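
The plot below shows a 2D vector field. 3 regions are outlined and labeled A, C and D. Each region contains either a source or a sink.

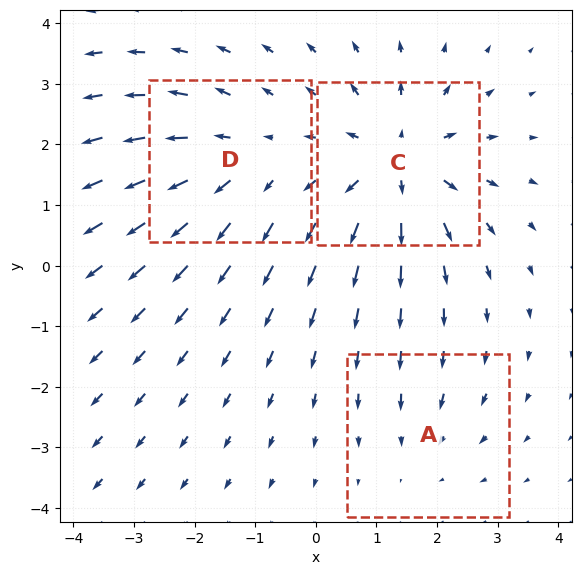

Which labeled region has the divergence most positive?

C

Divergence at each region's feature centre — A: about -2, C: about +5, D: about +3. Region C is most positive.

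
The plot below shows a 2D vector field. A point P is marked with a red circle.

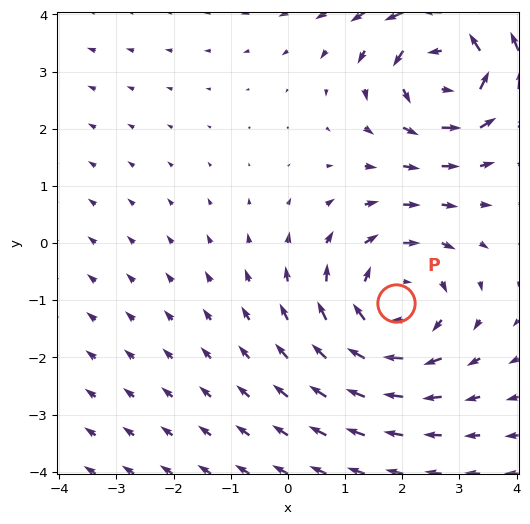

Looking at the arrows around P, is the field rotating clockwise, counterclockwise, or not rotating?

clockwise

Near P at (1.9, -1.0) the arrows circulate clockwise. The curl (z-component) there is about -3; negative curl means clockwise rotation.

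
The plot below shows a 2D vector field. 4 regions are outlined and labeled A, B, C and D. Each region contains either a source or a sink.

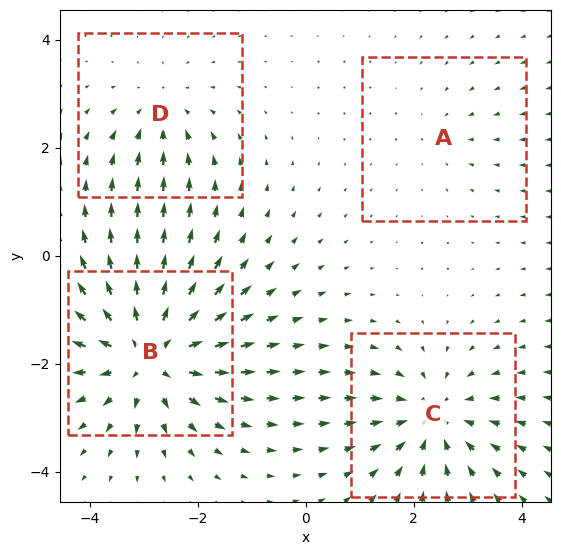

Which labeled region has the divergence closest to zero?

A

Divergence at each region's feature centre — A: about -2, B: about +7, C: about -5, D: about -3. Region A is closest to zero.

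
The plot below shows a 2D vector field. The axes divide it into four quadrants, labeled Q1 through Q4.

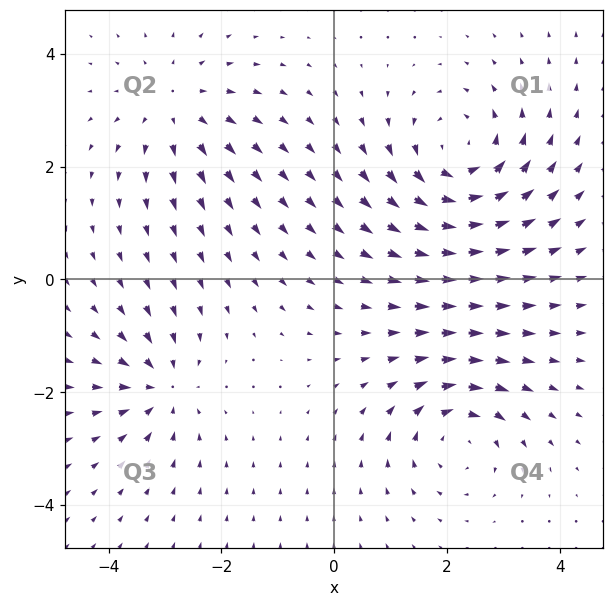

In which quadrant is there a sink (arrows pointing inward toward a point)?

The sink sits at approximately (-3.1, -1.9), which lies in quadrant Q3. The divergence there is about -4, negative as expected for a sink.

Q3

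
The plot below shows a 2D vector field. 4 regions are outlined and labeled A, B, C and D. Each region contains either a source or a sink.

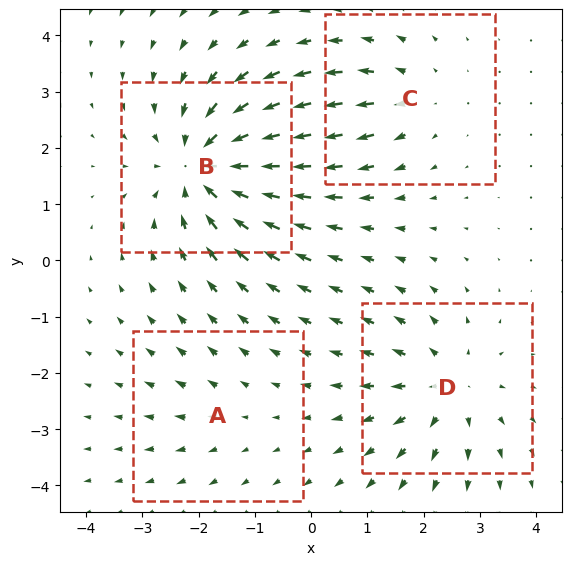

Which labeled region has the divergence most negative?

B

Divergence at each region's feature centre — A: about +2, B: about -6, C: about +3, D: about +4. Region B is most negative.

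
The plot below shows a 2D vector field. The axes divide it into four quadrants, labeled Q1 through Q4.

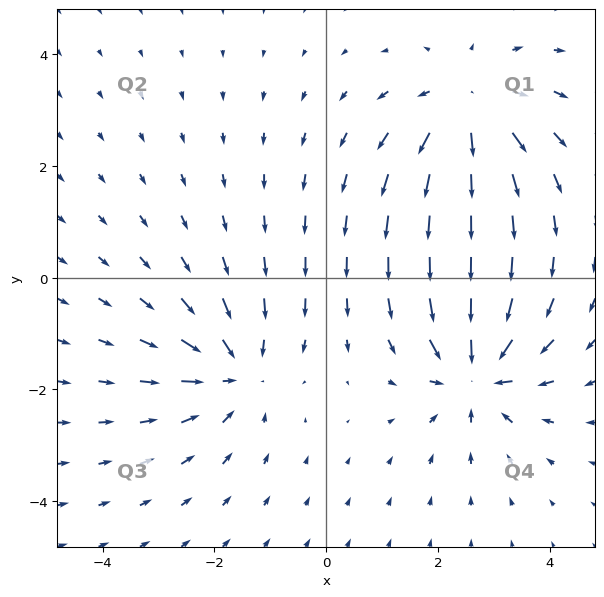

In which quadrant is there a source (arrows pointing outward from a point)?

The source sits at approximately (2.5, 3.1), which lies in quadrant Q1. The divergence there is about +4, positive as expected for a source.

Q1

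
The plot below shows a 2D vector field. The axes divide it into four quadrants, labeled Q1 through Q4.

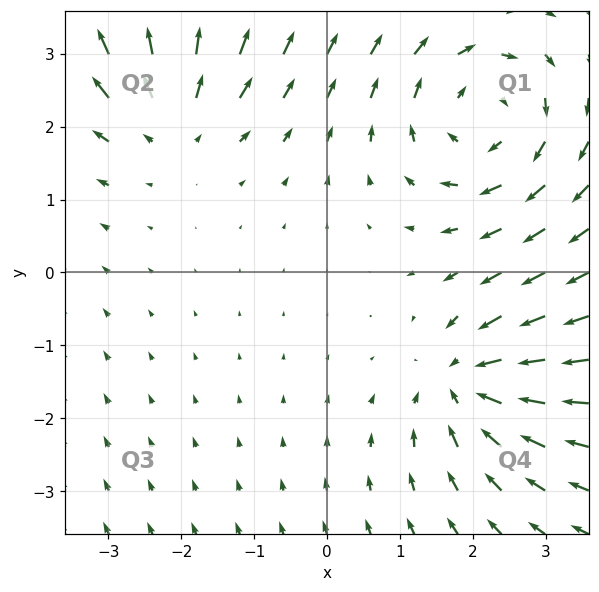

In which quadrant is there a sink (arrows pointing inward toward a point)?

Q4

The sink sits at approximately (1.9, -1.5), which lies in quadrant Q4. The divergence there is about -4, negative as expected for a sink.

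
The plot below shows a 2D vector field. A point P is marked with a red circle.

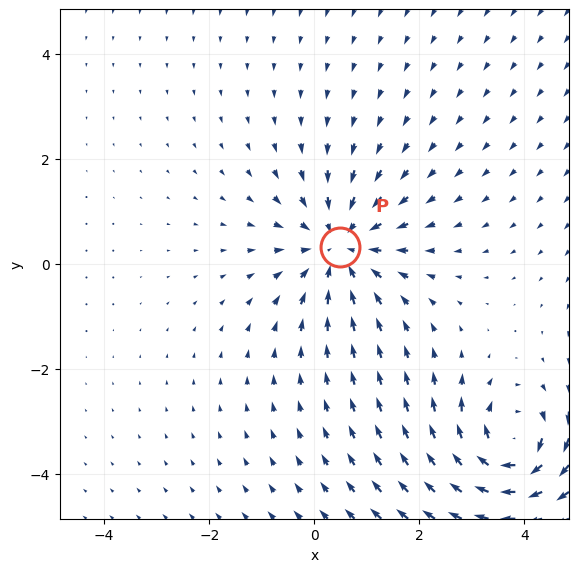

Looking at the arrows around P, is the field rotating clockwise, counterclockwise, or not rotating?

Near P at (0.5, 0.3) the arrows show no circulation. The curl there is ≈0.

not rotating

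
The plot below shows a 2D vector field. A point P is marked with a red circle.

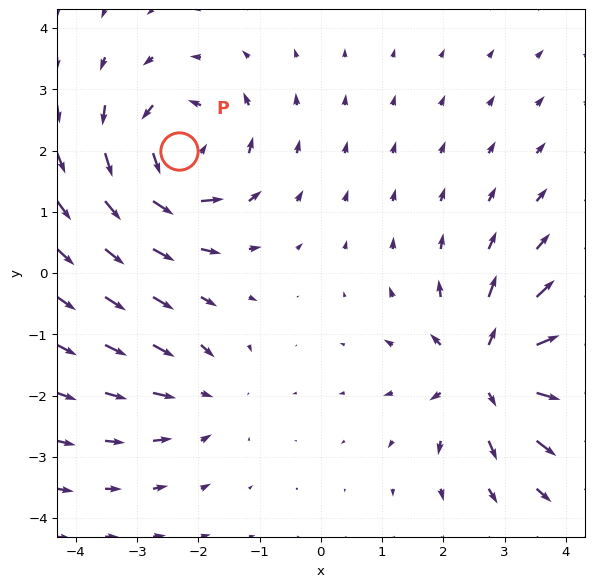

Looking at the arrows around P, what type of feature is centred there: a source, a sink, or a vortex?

vortex

At P (-2.3, 2.0) the arrows circulate counterclockwise. Divergence ≈0, curl about +6 — near-zero divergence with nonzero curl is a vortex.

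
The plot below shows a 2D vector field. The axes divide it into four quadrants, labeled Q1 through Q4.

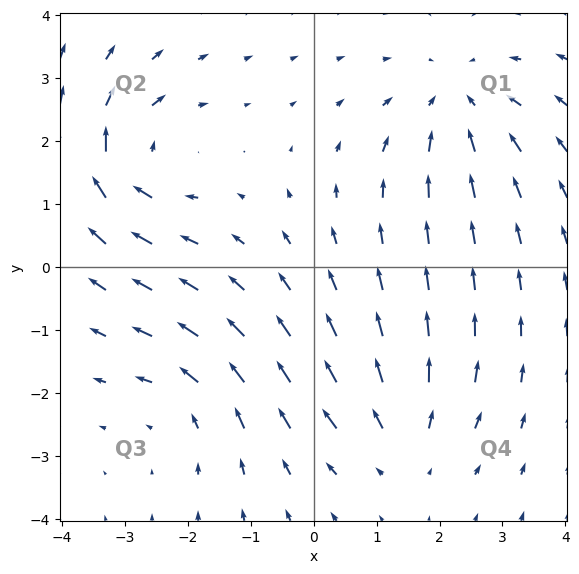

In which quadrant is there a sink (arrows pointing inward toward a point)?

Q1

The sink sits at approximately (2.3, 2.6), which lies in quadrant Q1. The divergence there is about -3, negative as expected for a sink.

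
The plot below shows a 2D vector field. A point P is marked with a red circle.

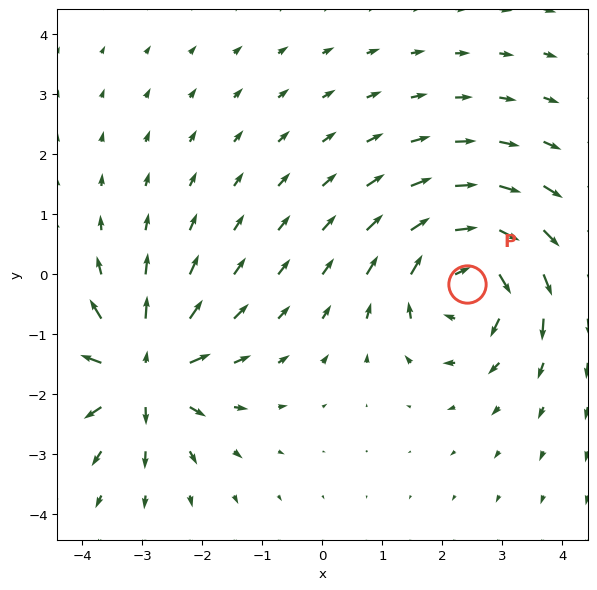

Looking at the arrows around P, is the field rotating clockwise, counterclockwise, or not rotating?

clockwise

Near P at (2.4, -0.2) the arrows circulate clockwise. The curl (z-component) there is about -5; negative curl means clockwise rotation.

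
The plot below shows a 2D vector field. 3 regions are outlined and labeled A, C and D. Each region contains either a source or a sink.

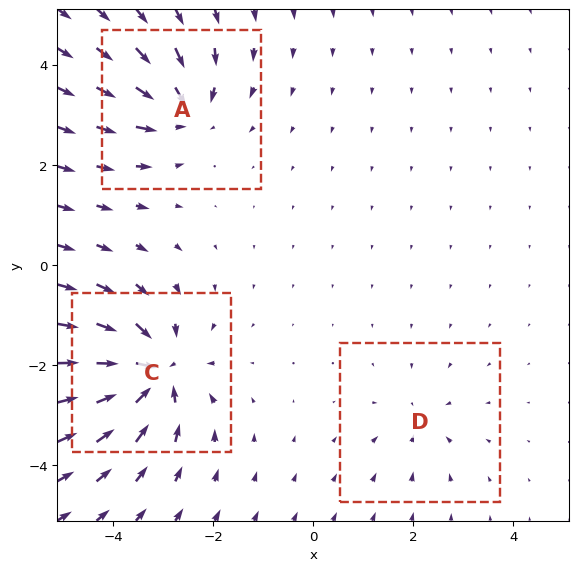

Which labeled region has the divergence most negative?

Divergence at each region's feature centre — A: about -4, C: about -6, D: about -2. Region C is most negative.

C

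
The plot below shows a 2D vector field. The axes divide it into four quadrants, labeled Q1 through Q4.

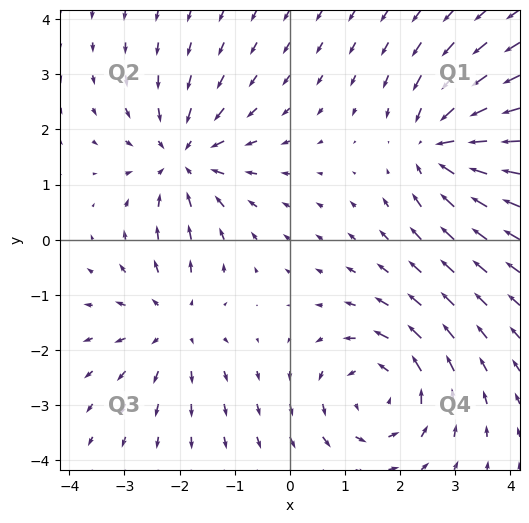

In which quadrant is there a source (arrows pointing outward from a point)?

Q3

The source sits at approximately (-2.1, -1.5), which lies in quadrant Q3. The divergence there is about +3, positive as expected for a source.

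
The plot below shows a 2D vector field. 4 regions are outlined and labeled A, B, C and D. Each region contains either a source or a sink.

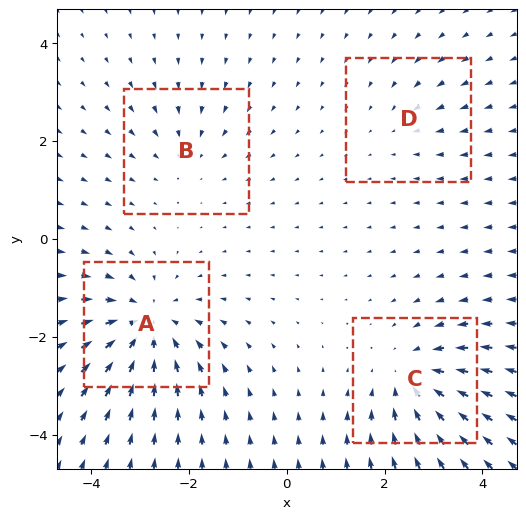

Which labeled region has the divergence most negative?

A

Divergence at each region's feature centre — A: about -6, B: about -3, C: about -5, D: about -2. Region A is most negative.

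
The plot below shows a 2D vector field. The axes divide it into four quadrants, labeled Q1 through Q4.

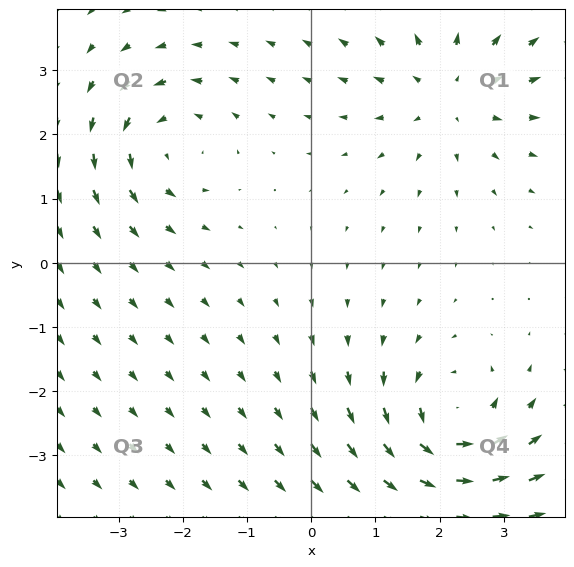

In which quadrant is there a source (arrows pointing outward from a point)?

The source sits at approximately (2.2, 2.7), which lies in quadrant Q1. The divergence there is about +4, positive as expected for a source.

Q1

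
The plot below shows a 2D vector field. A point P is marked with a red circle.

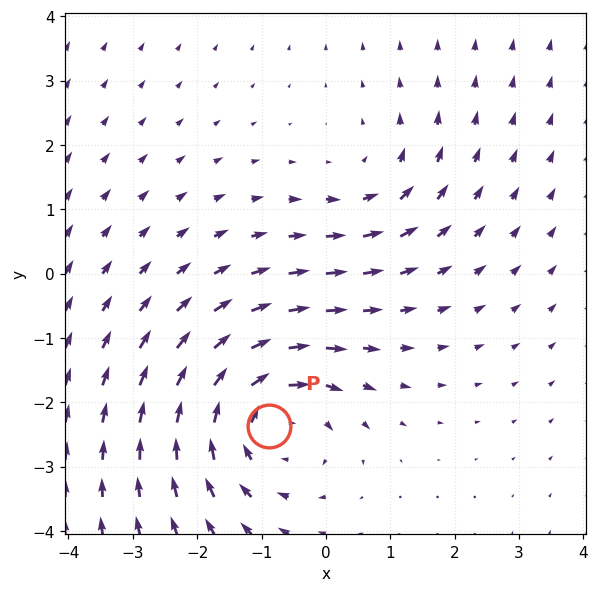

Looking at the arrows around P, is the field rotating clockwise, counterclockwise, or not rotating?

clockwise

Near P at (-0.9, -2.4) the arrows circulate clockwise. The curl (z-component) there is about -4; negative curl means clockwise rotation.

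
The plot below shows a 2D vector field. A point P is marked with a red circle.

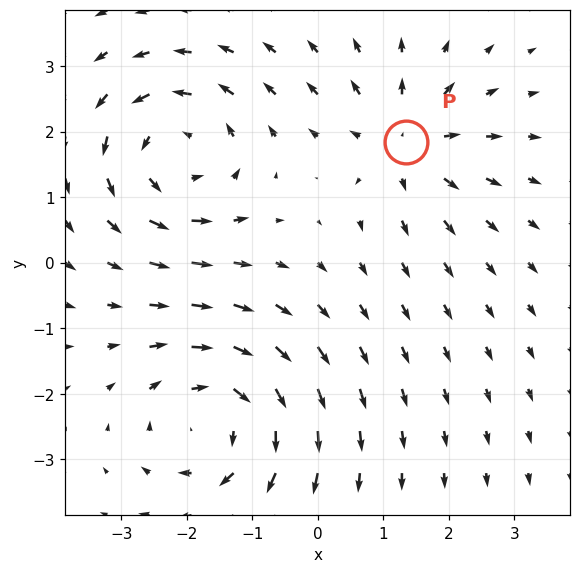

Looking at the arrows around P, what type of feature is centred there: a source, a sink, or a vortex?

source

At P (1.3, 1.8) the arrows spread outward. Divergence about +4, curl ≈0 — positive divergence with near-zero curl is a source.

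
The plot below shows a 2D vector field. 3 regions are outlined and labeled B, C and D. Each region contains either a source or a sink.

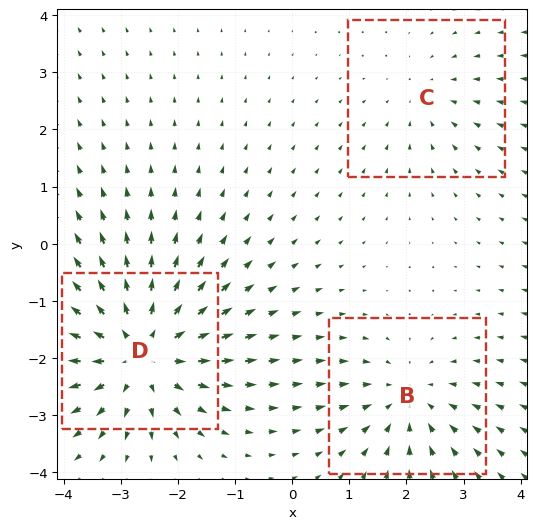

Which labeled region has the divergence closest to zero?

C

Divergence at each region's feature centre — B: about -3, C: about -2, D: about +5. Region C is closest to zero.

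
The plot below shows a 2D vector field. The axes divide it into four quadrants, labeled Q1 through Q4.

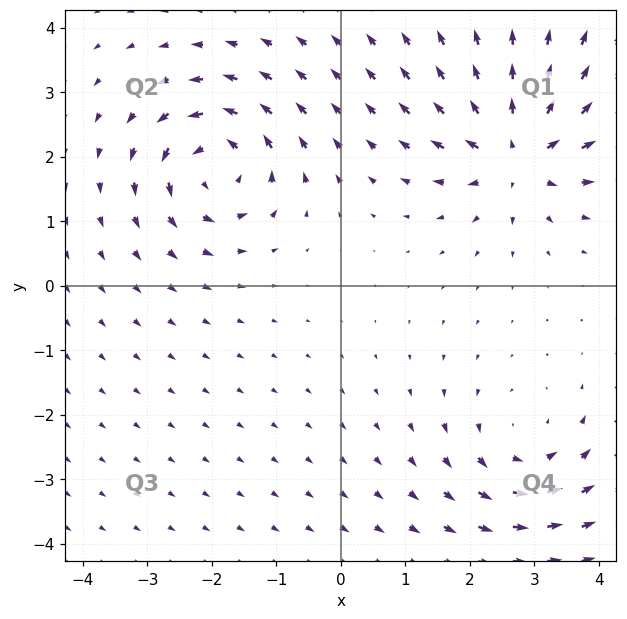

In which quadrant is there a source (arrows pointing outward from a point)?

The source sits at approximately (2.7, 2.1), which lies in quadrant Q1. The divergence there is about +5, positive as expected for a source.

Q1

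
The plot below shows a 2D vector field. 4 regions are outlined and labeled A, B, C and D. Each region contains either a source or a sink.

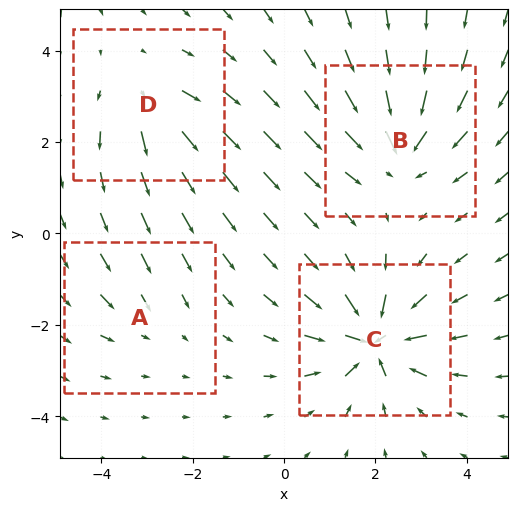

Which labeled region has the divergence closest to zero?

A

Divergence at each region's feature centre — A: about -2, B: about -6, C: about -8, D: about +4. Region A is closest to zero.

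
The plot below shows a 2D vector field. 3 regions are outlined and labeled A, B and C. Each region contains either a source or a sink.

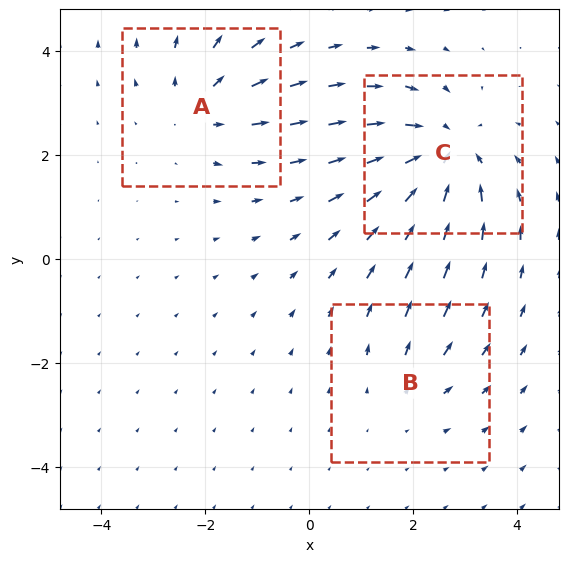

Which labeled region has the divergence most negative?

C

Divergence at each region's feature centre — A: about +3, B: about +2, C: about -5. Region C is most negative.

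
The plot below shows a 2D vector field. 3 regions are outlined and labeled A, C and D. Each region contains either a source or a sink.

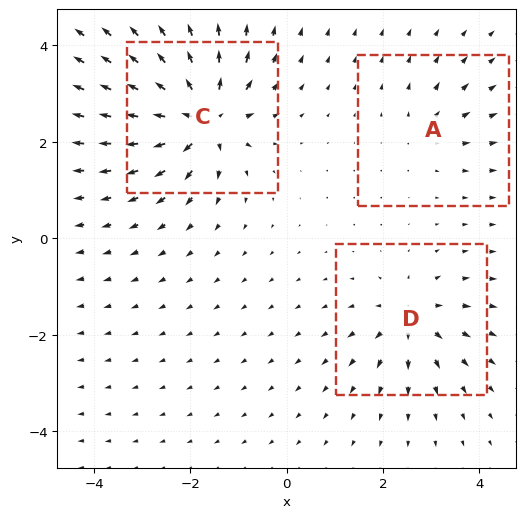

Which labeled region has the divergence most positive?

C

Divergence at each region's feature centre — A: about +2, C: about +7, D: about +4. Region C is most positive.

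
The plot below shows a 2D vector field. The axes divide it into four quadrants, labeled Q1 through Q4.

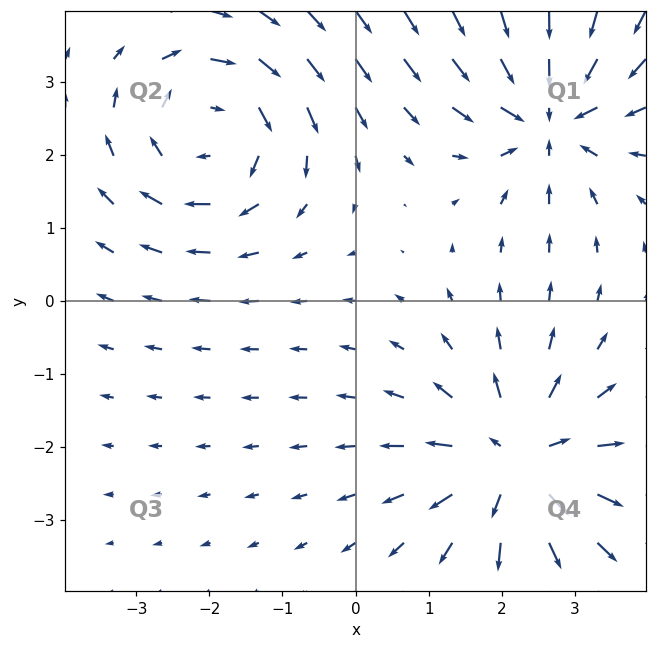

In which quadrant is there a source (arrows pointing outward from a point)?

Q4

The source sits at approximately (2.2, -2.2), which lies in quadrant Q4. The divergence there is about +5, positive as expected for a source.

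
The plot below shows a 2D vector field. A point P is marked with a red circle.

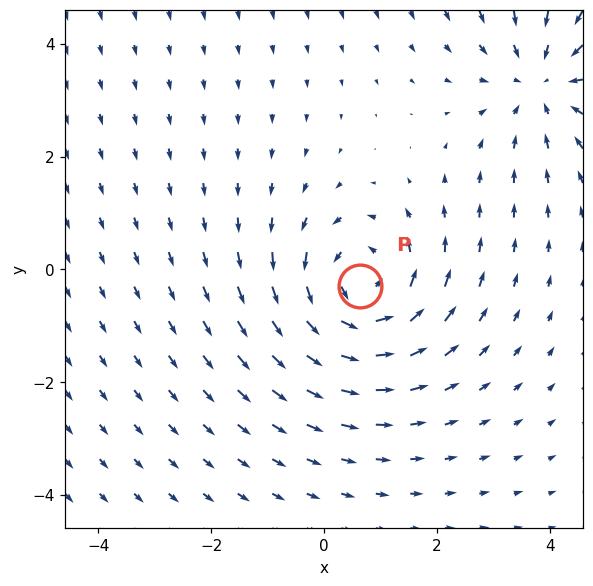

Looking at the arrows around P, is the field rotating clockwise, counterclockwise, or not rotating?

Near P at (0.6, -0.3) the arrows circulate counterclockwise. The curl (z-component) there is about +5; positive curl means counterclockwise rotation.

counterclockwise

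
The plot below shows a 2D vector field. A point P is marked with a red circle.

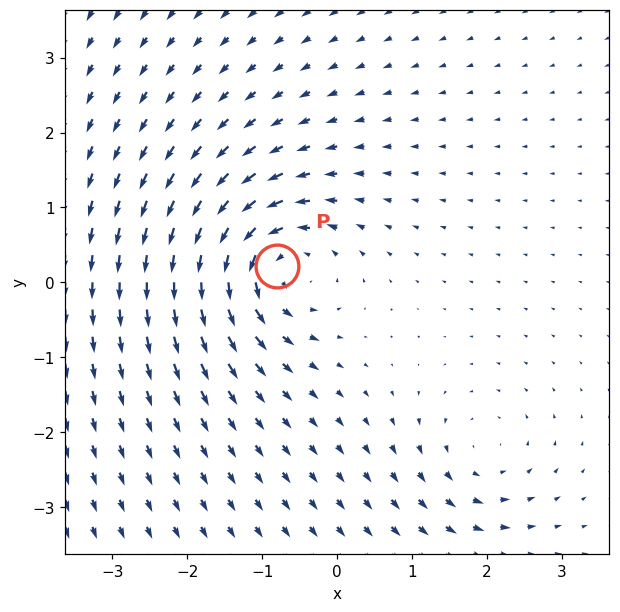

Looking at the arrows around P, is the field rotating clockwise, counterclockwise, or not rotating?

Near P at (-0.8, 0.2) the arrows circulate counterclockwise. The curl (z-component) there is about +7; positive curl means counterclockwise rotation.

counterclockwise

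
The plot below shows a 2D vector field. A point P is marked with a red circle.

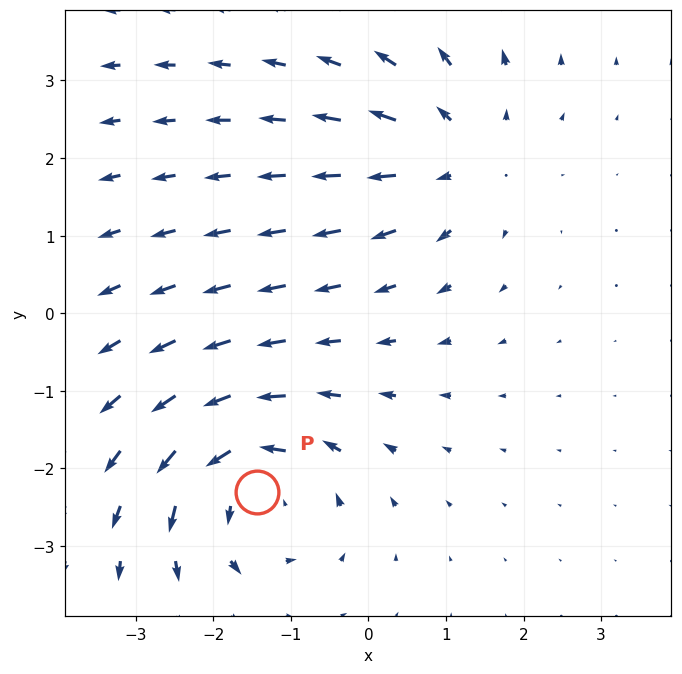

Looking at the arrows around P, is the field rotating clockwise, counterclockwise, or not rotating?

counterclockwise

Near P at (-1.4, -2.3) the arrows circulate counterclockwise. The curl (z-component) there is about +4; positive curl means counterclockwise rotation.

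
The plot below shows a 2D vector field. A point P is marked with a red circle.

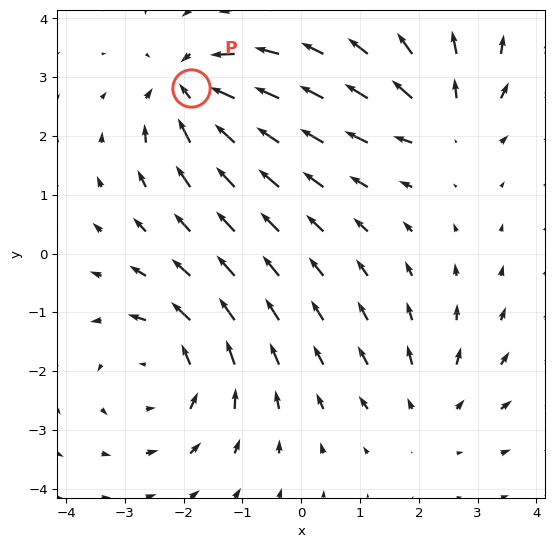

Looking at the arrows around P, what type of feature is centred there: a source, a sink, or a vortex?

At P (-1.9, 2.8) the arrows converge inward. Divergence about -5, curl ≈0 — negative divergence with near-zero curl is a sink.

sink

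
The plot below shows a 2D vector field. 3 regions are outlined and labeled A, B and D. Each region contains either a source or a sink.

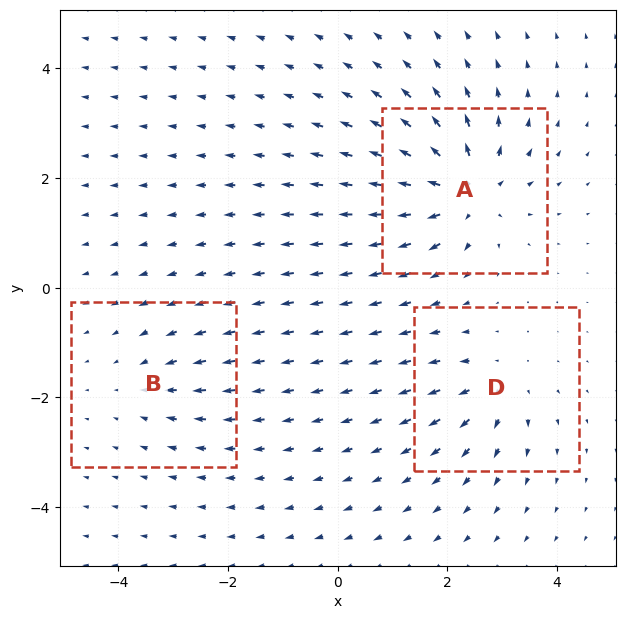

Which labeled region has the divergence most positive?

A

Divergence at each region's feature centre — A: about +6, B: about -2, D: about +4. Region A is most positive.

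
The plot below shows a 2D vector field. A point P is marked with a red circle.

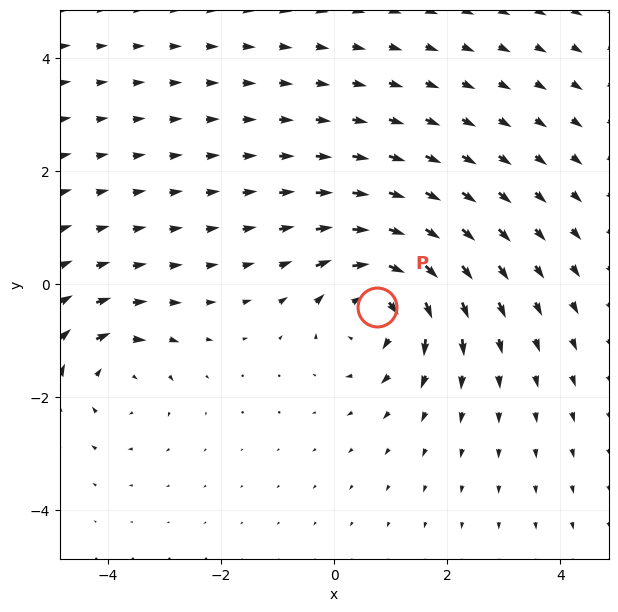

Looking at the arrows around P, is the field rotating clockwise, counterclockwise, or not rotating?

Near P at (0.8, -0.4) the arrows circulate clockwise. The curl (z-component) there is about -6; negative curl means clockwise rotation.

clockwise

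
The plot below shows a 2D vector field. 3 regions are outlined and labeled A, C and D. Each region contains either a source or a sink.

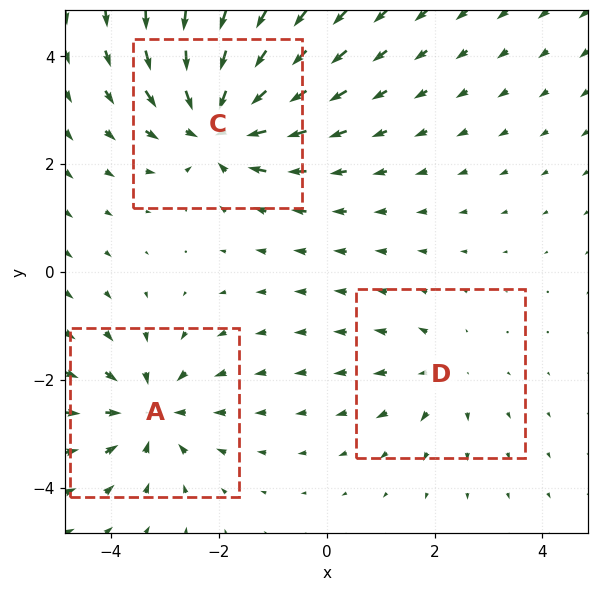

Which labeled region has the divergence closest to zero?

D

Divergence at each region's feature centre — A: about -4, C: about -5, D: about +2. Region D is closest to zero.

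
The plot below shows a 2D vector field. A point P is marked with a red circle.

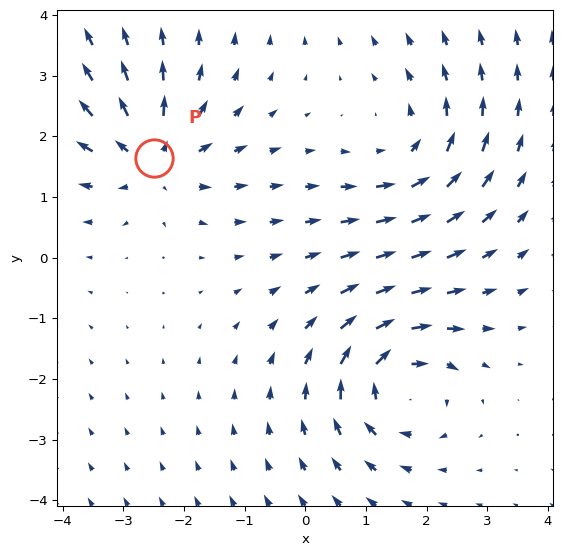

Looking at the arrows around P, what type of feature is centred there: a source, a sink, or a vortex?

At P (-2.5, 1.6) the arrows spread outward. Divergence about +4, curl ≈0 — positive divergence with near-zero curl is a source.

source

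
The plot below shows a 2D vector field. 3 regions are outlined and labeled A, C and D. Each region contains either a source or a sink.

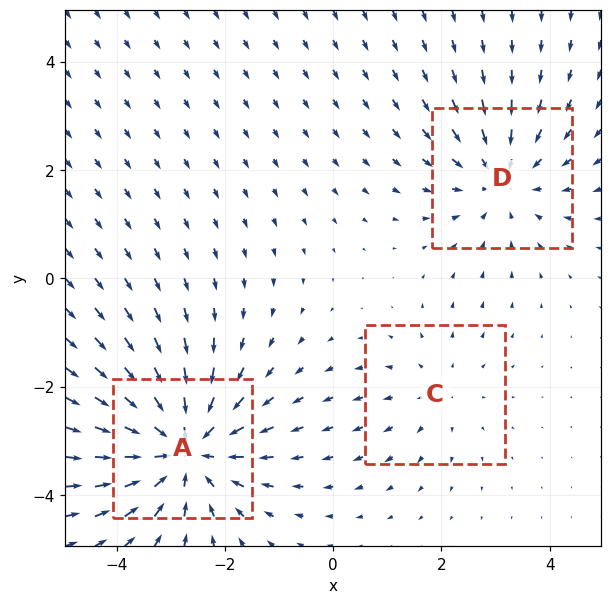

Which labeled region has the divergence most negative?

Divergence at each region's feature centre — A: about -4, C: about +2, D: about -3. Region A is most negative.

A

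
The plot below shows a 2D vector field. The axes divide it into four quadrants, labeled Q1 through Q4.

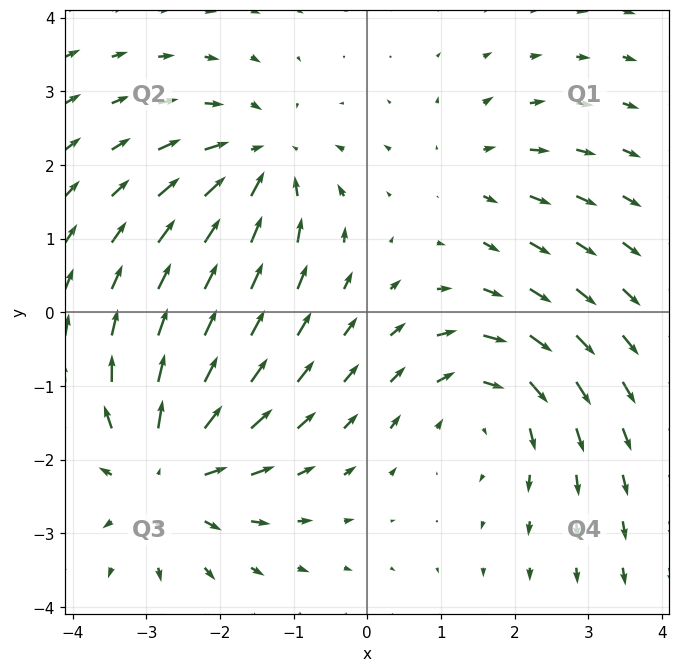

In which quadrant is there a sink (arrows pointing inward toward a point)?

The sink sits at approximately (-1.4, 2.0), which lies in quadrant Q2. The divergence there is about -4, negative as expected for a sink.

Q2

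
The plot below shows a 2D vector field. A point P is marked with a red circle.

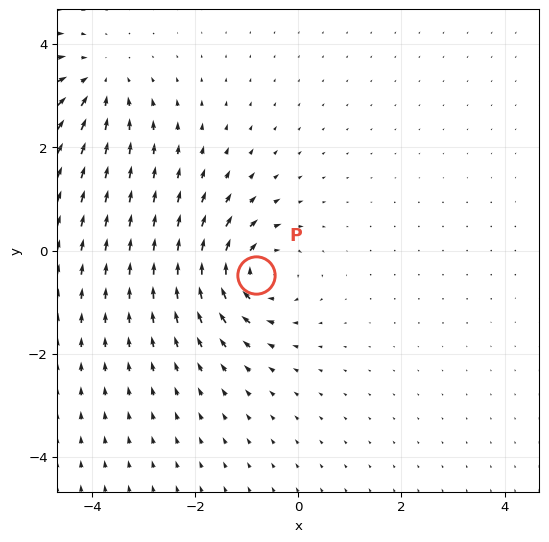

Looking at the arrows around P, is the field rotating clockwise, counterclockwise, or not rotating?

clockwise

Near P at (-0.8, -0.5) the arrows circulate clockwise. The curl (z-component) there is about -5; negative curl means clockwise rotation.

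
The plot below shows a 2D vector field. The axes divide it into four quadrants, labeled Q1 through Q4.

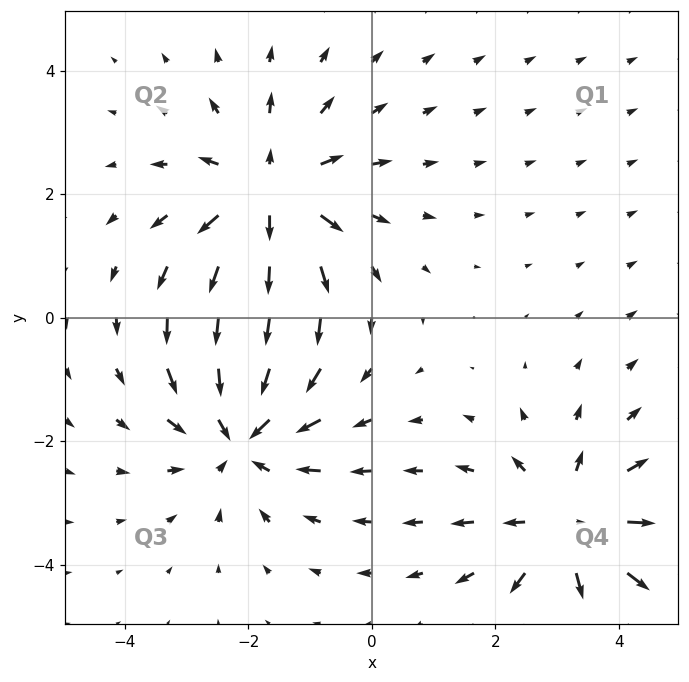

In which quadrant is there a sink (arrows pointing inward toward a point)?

Q3

The sink sits at approximately (-2.1, -1.9), which lies in quadrant Q3. The divergence there is about -4, negative as expected for a sink.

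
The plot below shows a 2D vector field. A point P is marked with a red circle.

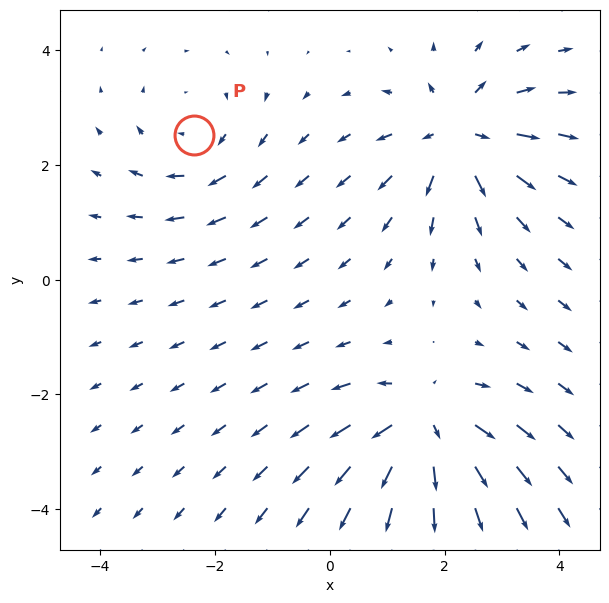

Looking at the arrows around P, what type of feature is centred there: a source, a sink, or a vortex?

vortex

At P (-2.4, 2.5) the arrows circulate clockwise. Divergence ≈0, curl about -3 — near-zero divergence with nonzero curl is a vortex.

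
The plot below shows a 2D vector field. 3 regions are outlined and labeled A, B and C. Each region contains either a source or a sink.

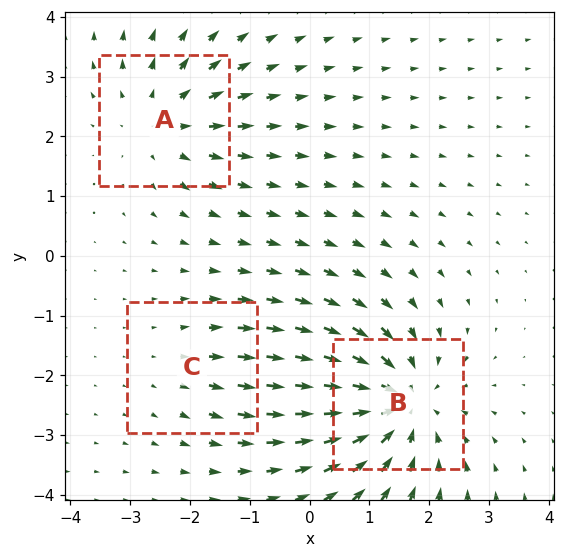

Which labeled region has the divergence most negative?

B

Divergence at each region's feature centre — A: about +3, B: about -5, C: about +2. Region B is most negative.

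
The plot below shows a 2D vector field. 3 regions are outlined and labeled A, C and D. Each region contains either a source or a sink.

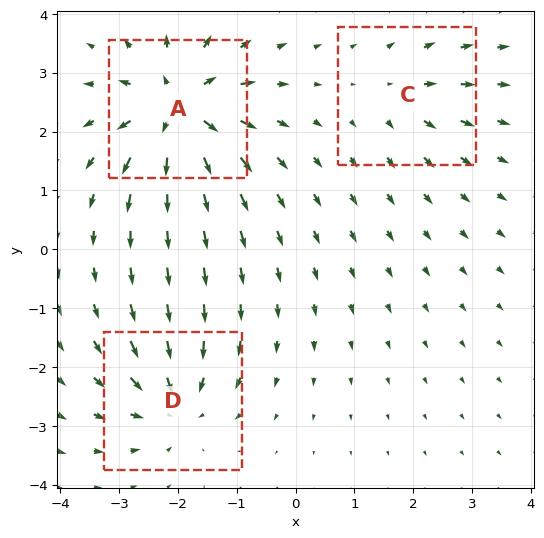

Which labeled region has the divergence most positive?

Divergence at each region's feature centre — A: about +7, C: about +3, D: about -4. Region A is most positive.

A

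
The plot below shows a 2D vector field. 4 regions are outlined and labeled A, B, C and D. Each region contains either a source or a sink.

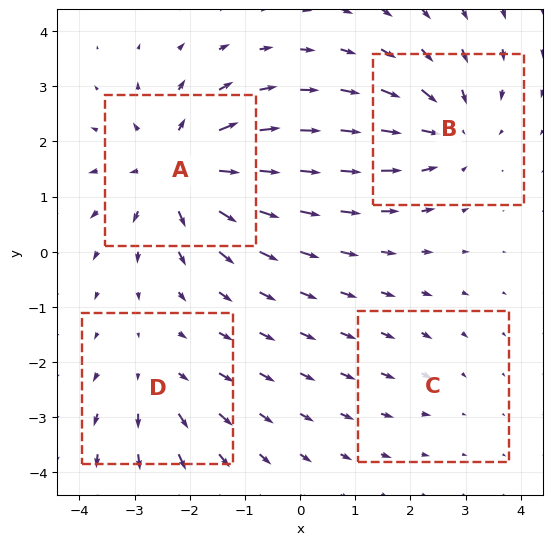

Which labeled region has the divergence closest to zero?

C

Divergence at each region's feature centre — A: about +7, B: about -5, C: about -2, D: about +3. Region C is closest to zero.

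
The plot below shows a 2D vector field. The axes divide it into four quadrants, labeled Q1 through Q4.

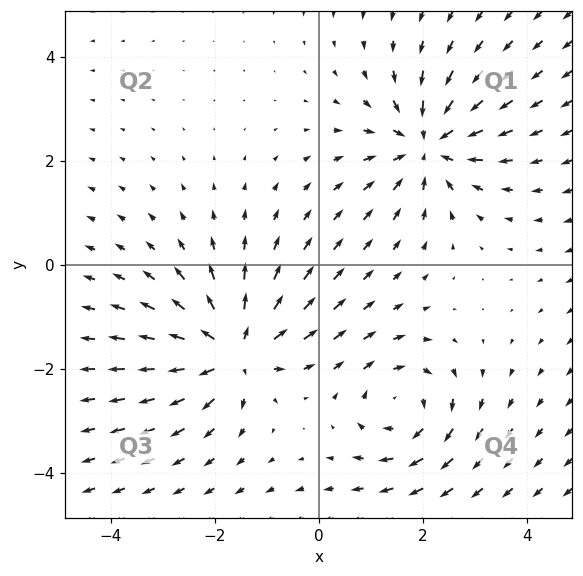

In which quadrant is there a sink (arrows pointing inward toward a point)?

The sink sits at approximately (2.1, 2.3), which lies in quadrant Q1. The divergence there is about -4, negative as expected for a sink.

Q1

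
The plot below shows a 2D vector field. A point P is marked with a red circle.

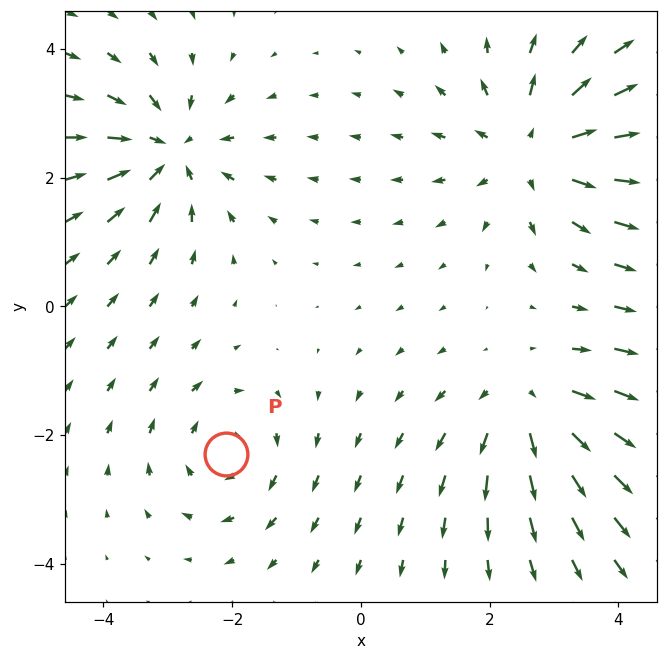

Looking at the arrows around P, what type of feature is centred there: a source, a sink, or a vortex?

At P (-2.1, -2.3) the arrows circulate clockwise. Divergence ≈0, curl about -4 — near-zero divergence with nonzero curl is a vortex.

vortex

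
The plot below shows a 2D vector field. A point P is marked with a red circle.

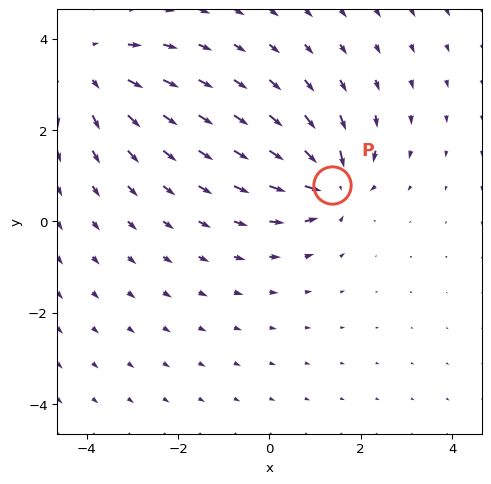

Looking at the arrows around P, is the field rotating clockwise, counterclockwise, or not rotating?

Near P at (1.4, 0.8) the arrows show no circulation. The curl there is ≈0.

not rotating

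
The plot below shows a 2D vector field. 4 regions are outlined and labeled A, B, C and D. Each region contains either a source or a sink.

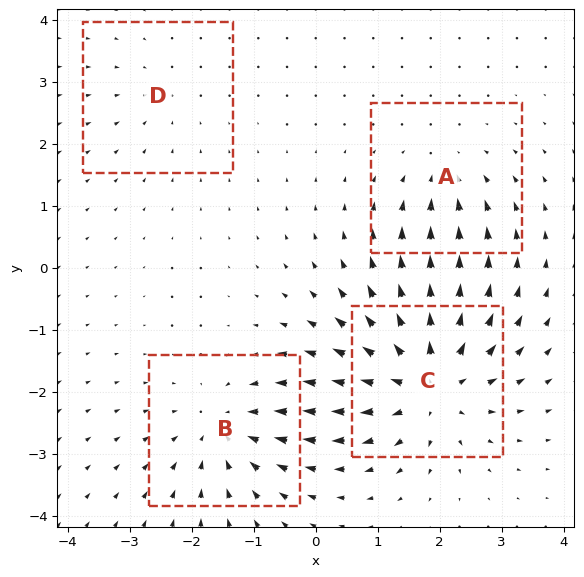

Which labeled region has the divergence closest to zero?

D

Divergence at each region's feature centre — A: about -3, B: about -5, C: about +7, D: about -2. Region D is closest to zero.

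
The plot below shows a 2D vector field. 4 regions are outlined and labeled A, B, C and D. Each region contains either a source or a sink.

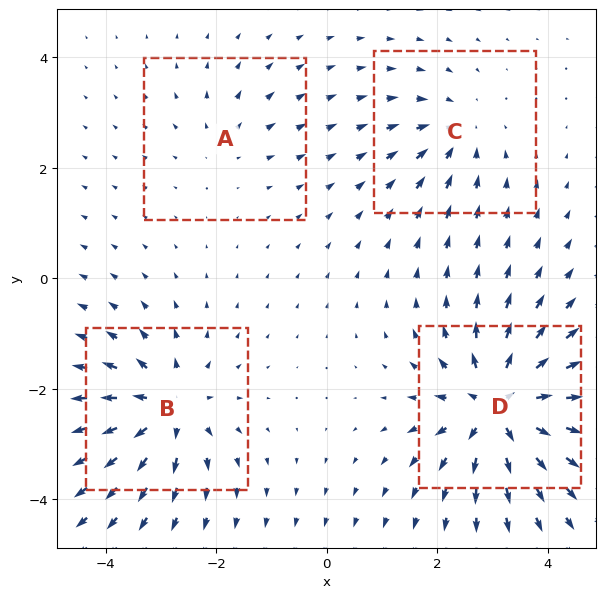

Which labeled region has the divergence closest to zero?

A

Divergence at each region's feature centre — A: about +2, B: about +6, C: about -4, D: about +8. Region A is closest to zero.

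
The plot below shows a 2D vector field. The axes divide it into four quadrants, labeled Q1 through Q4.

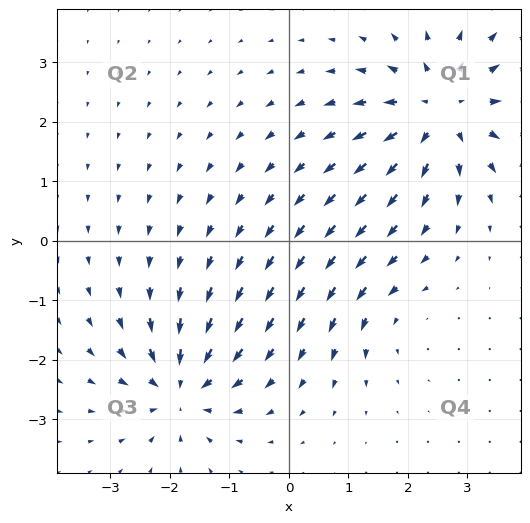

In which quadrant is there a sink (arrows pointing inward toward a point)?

Q3

The sink sits at approximately (-1.8, -2.5), which lies in quadrant Q3. The divergence there is about -5, negative as expected for a sink.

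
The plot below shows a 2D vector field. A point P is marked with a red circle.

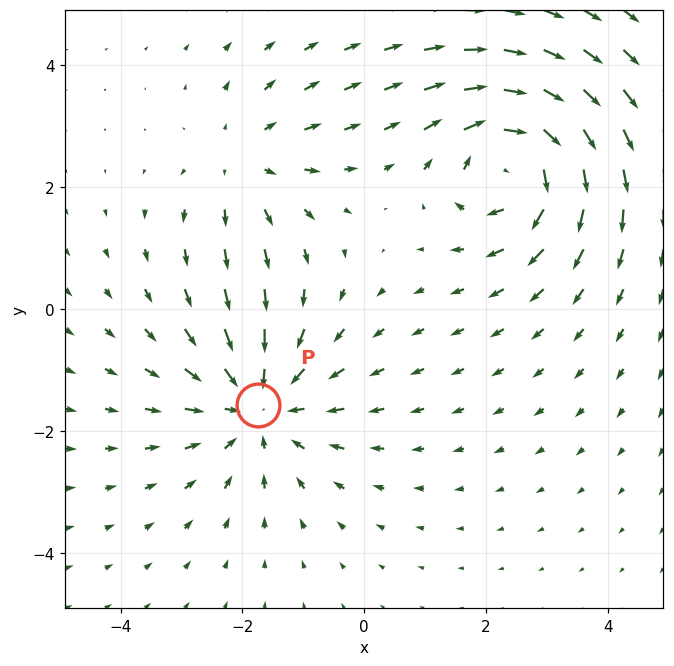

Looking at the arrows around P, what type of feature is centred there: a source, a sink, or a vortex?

At P (-1.7, -1.6) the arrows converge inward. Divergence about -4, curl ≈0 — negative divergence with near-zero curl is a sink.

sink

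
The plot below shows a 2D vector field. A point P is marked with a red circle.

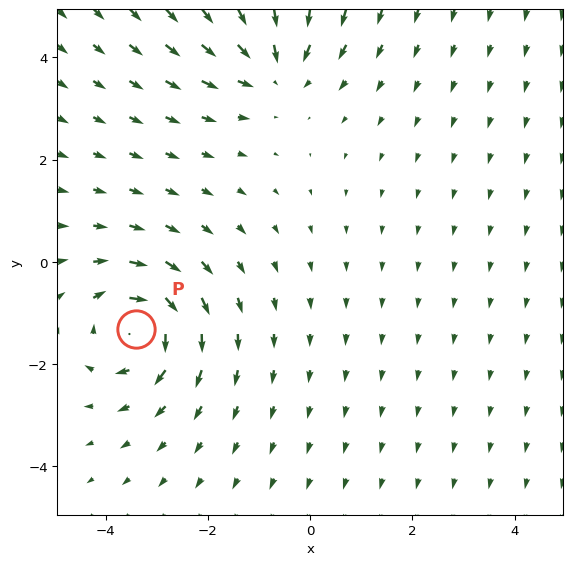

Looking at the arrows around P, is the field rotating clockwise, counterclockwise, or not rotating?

clockwise

Near P at (-3.4, -1.3) the arrows circulate clockwise. The curl (z-component) there is about -4; negative curl means clockwise rotation.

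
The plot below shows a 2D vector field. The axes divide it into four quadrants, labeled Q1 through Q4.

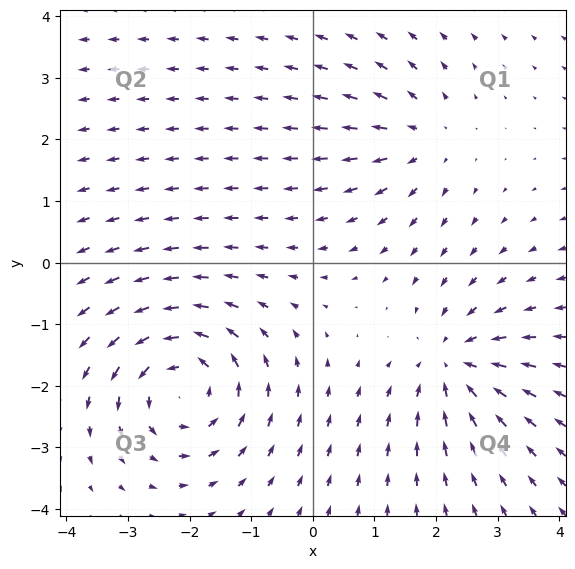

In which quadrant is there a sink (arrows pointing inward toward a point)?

Q4

The sink sits at approximately (2.3, -1.7), which lies in quadrant Q4. The divergence there is about -4, negative as expected for a sink.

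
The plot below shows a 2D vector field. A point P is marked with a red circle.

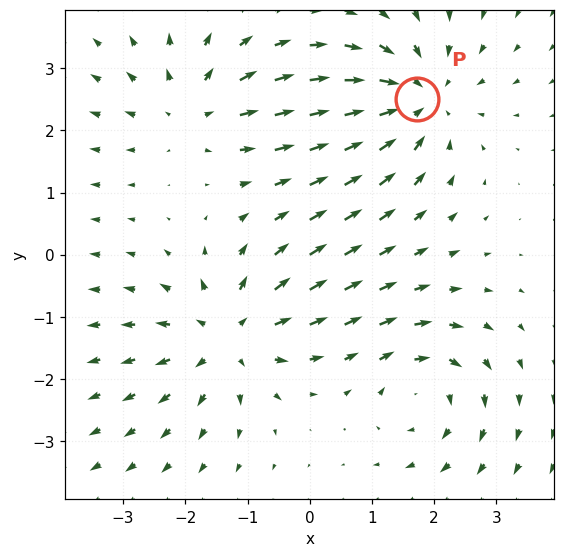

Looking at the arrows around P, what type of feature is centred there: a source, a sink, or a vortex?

sink

At P (1.7, 2.5) the arrows converge inward. Divergence about -4, curl ≈0 — negative divergence with near-zero curl is a sink.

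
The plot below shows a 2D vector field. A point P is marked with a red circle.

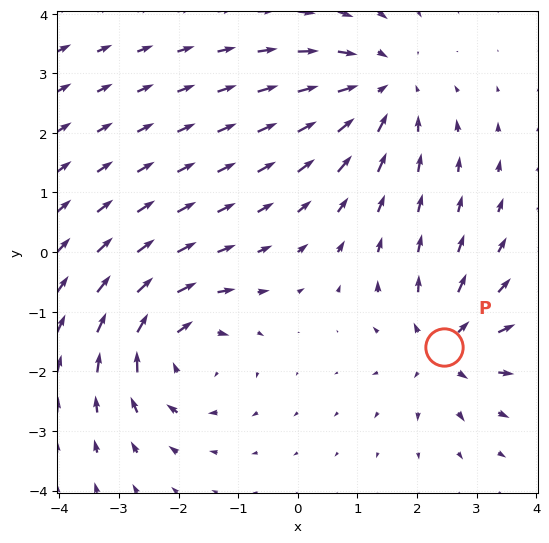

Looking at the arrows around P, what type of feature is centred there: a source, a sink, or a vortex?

At P (2.5, -1.6) the arrows spread outward. Divergence about +4, curl ≈0 — positive divergence with near-zero curl is a source.

source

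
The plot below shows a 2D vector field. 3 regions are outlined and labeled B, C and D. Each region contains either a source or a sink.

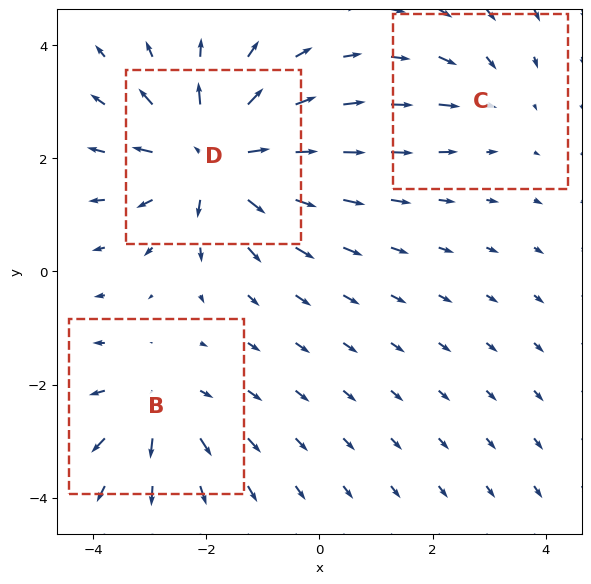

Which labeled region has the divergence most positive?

D

Divergence at each region's feature centre — B: about +3, C: about -2, D: about +5. Region D is most positive.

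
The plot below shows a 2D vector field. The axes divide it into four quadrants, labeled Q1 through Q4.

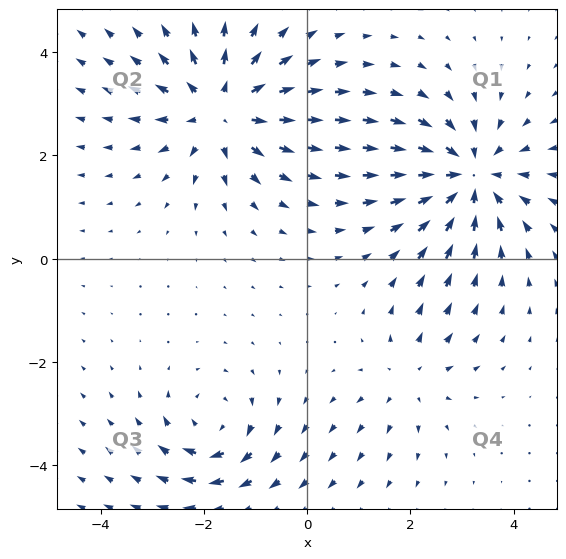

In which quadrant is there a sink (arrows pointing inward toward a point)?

The sink sits at approximately (3.1, 1.6), which lies in quadrant Q1. The divergence there is about -5, negative as expected for a sink.

Q1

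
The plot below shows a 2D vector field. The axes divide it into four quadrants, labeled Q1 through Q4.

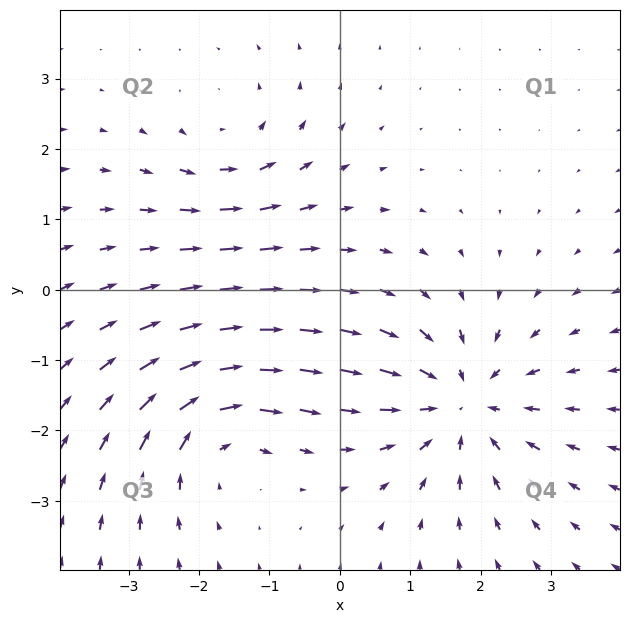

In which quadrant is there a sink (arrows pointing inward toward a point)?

Q4

The sink sits at approximately (1.7, -1.6), which lies in quadrant Q4. The divergence there is about -5, negative as expected for a sink.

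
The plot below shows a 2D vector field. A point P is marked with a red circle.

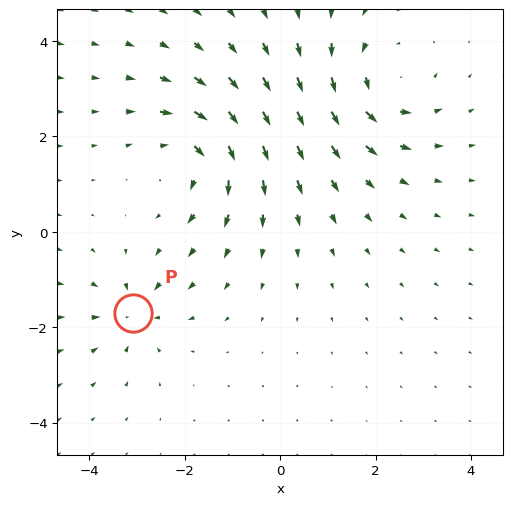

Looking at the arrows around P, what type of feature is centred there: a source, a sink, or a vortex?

At P (-3.1, -1.7) the arrows converge inward. Divergence about -4, curl ≈0 — negative divergence with near-zero curl is a sink.

sink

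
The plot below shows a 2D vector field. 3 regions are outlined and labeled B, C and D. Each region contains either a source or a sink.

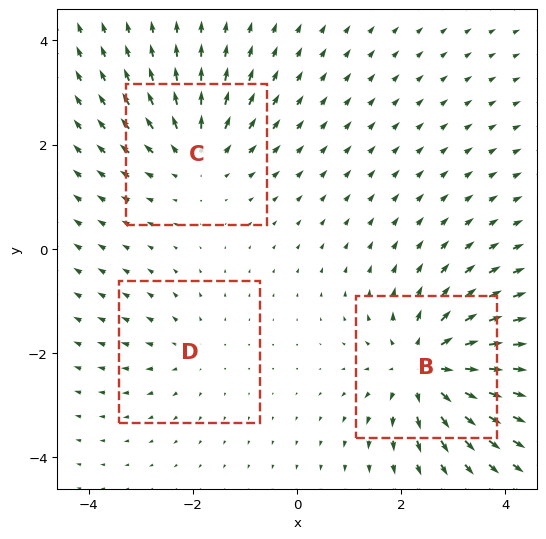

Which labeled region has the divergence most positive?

B

Divergence at each region's feature centre — B: about +5, C: about +3, D: about +2. Region B is most positive.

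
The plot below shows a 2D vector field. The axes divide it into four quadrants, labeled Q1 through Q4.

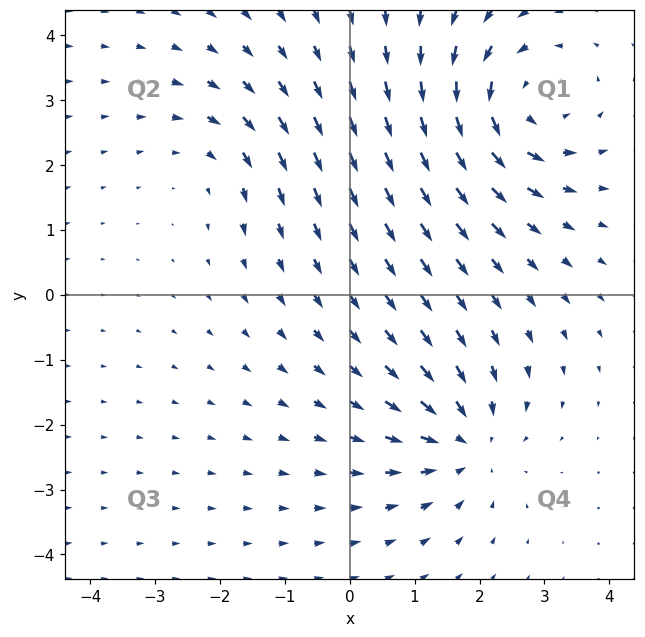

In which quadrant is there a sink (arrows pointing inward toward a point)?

The sink sits at approximately (1.8, -2.3), which lies in quadrant Q4. The divergence there is about -4, negative as expected for a sink.

Q4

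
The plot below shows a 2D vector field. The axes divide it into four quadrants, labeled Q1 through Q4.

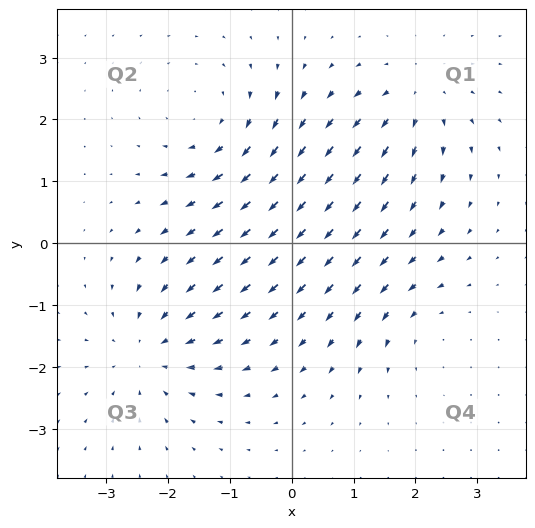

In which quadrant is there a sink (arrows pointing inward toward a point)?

The sink sits at approximately (-2.3, -1.7), which lies in quadrant Q3. The divergence there is about -4, negative as expected for a sink.

Q3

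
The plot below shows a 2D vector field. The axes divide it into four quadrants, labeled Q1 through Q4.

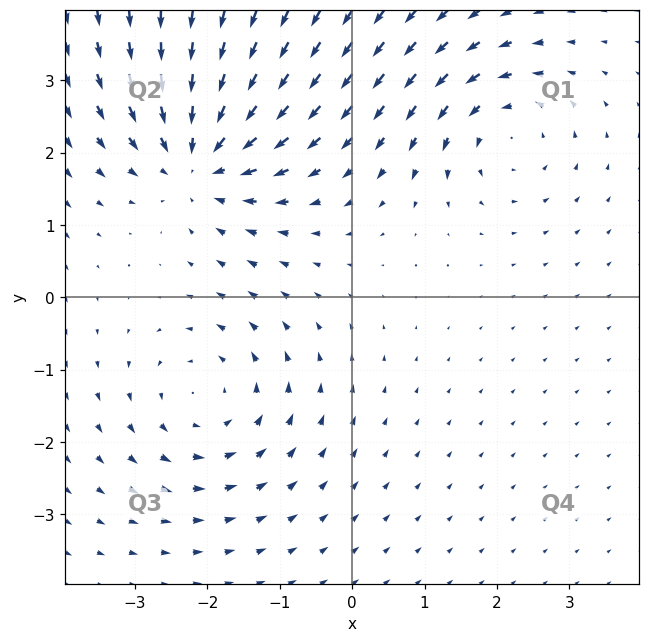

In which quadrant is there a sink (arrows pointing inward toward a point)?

Q2

The sink sits at approximately (-2.1, 1.9), which lies in quadrant Q2. The divergence there is about -4, negative as expected for a sink.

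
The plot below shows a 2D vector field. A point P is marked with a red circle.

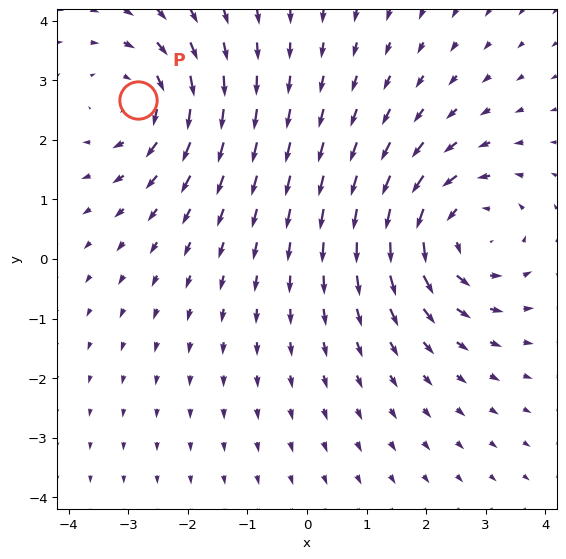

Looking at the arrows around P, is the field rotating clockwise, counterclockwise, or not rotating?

clockwise

Near P at (-2.8, 2.7) the arrows circulate clockwise. The curl (z-component) there is about -4; negative curl means clockwise rotation.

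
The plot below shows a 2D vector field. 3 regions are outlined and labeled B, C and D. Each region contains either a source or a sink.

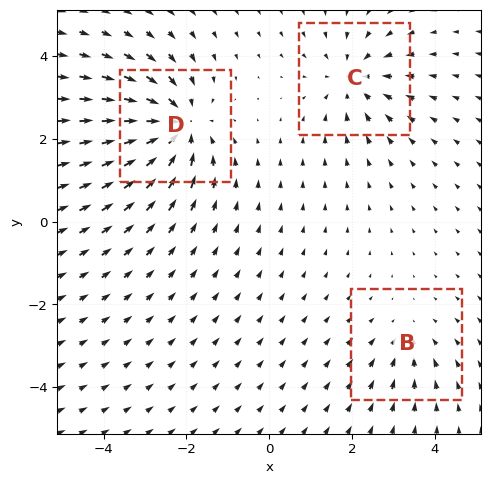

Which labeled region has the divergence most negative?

D

Divergence at each region's feature centre — B: about -2, C: about -3, D: about -5. Region D is most negative.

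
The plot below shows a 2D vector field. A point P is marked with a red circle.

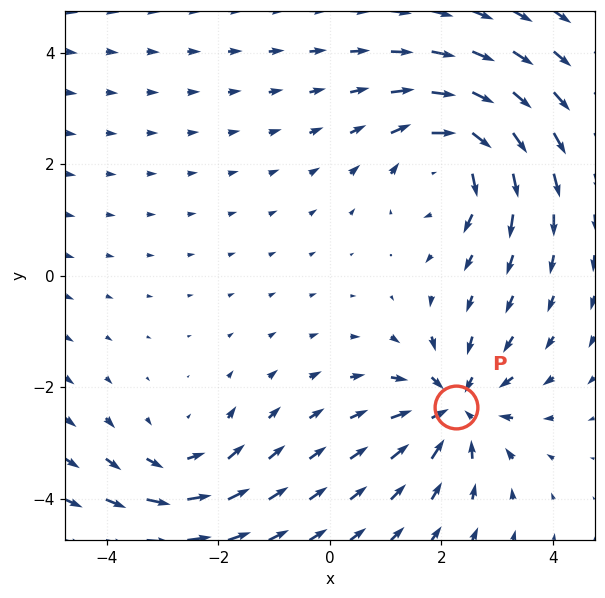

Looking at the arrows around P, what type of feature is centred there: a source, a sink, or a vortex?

At P (2.3, -2.4) the arrows converge inward. Divergence about -4, curl ≈0 — negative divergence with near-zero curl is a sink.

sink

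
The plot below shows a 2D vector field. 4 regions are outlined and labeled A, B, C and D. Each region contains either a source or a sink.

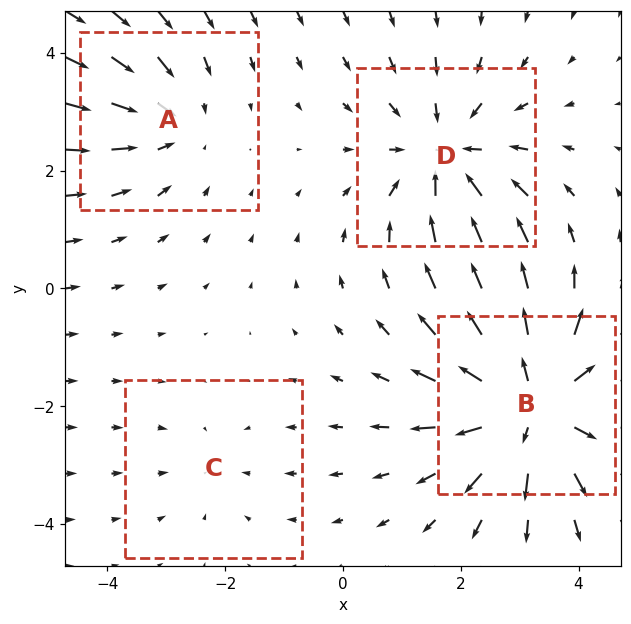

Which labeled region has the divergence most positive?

B

Divergence at each region's feature centre — A: about -3, B: about +6, C: about -2, D: about -4. Region B is most positive.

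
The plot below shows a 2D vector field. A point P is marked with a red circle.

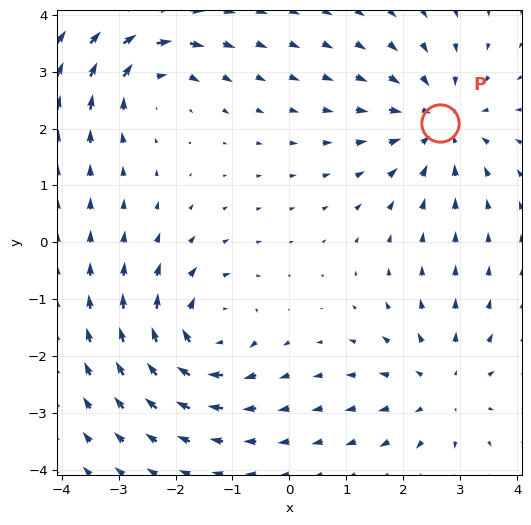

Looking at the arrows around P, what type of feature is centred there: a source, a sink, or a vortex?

At P (2.6, 2.1) the arrows converge inward. Divergence about -4, curl ≈0 — negative divergence with near-zero curl is a sink.

sink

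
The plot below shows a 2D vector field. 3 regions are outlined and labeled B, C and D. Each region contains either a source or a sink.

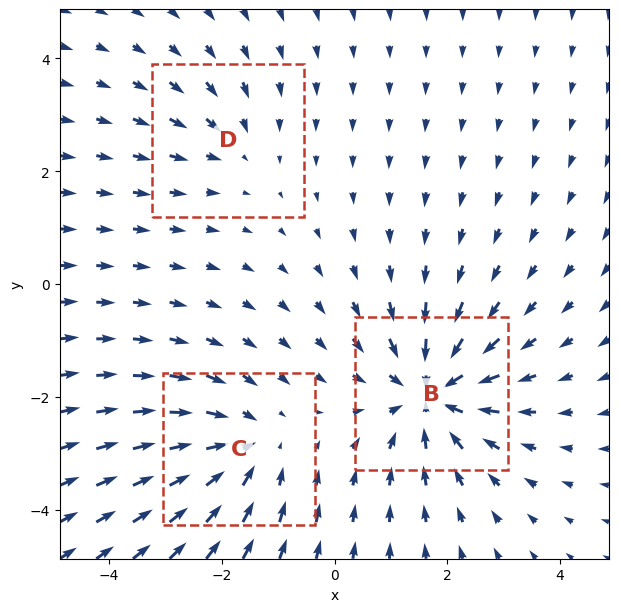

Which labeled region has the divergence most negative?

B

Divergence at each region's feature centre — B: about -5, C: about -3, D: about -2. Region B is most negative.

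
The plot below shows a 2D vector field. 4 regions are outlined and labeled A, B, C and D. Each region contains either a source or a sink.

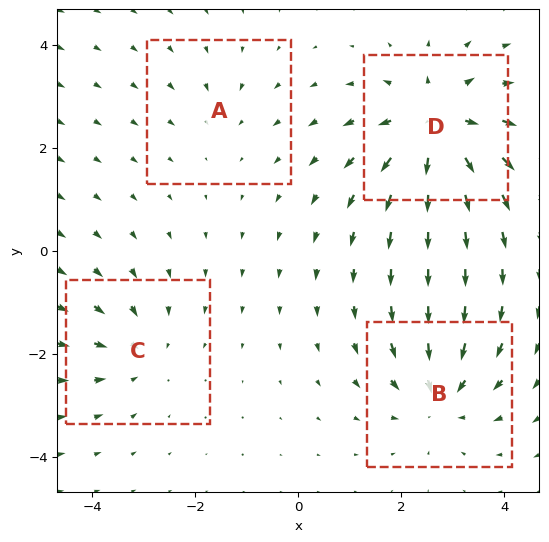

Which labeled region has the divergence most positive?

D

Divergence at each region's feature centre — A: about -2, B: about -5, C: about -4, D: about +7. Region D is most positive.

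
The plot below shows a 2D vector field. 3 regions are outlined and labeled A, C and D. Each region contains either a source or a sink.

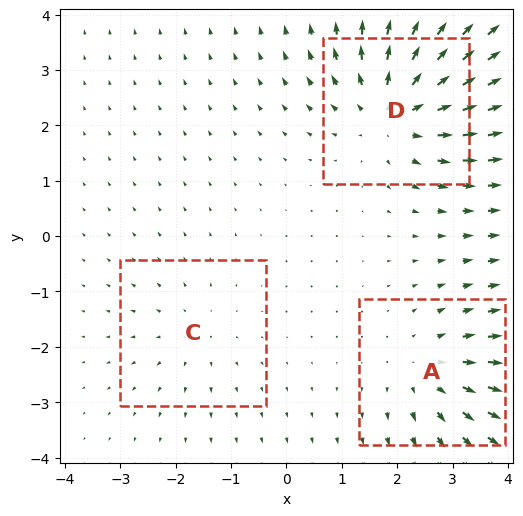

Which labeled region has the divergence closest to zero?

C

Divergence at each region's feature centre — A: about +3, C: about +2, D: about +5. Region C is closest to zero.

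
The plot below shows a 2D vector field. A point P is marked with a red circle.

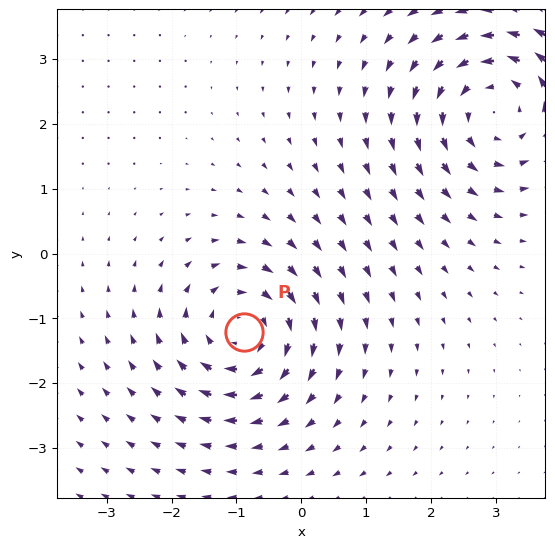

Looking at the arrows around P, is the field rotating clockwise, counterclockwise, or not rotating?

Near P at (-0.9, -1.2) the arrows circulate clockwise. The curl (z-component) there is about -5; negative curl means clockwise rotation.

clockwise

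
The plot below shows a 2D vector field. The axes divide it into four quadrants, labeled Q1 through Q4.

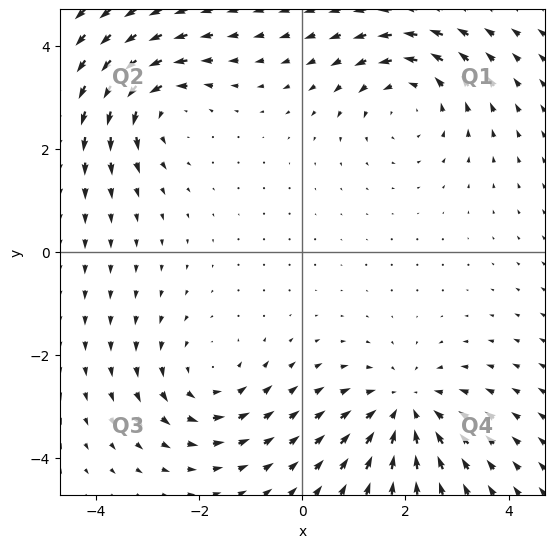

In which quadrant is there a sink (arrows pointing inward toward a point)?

The sink sits at approximately (2.0, -3.0), which lies in quadrant Q4. The divergence there is about -4, negative as expected for a sink.

Q4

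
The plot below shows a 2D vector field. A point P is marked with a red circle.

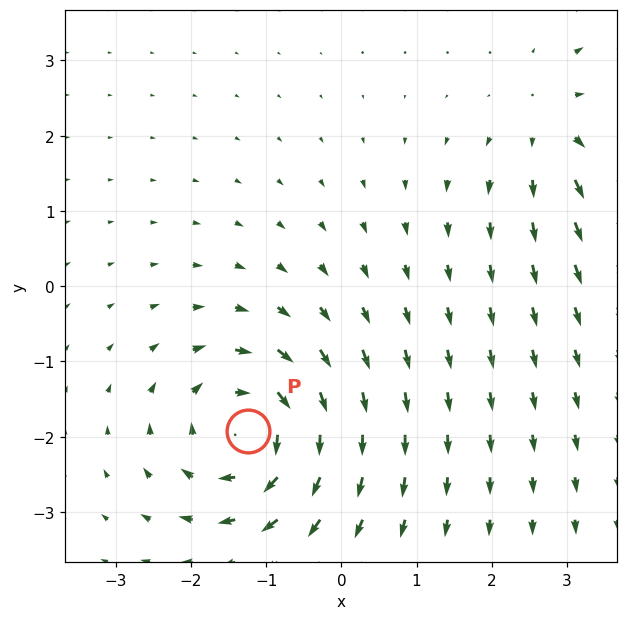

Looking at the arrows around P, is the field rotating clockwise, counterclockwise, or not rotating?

clockwise

Near P at (-1.2, -1.9) the arrows circulate clockwise. The curl (z-component) there is about -5; negative curl means clockwise rotation.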